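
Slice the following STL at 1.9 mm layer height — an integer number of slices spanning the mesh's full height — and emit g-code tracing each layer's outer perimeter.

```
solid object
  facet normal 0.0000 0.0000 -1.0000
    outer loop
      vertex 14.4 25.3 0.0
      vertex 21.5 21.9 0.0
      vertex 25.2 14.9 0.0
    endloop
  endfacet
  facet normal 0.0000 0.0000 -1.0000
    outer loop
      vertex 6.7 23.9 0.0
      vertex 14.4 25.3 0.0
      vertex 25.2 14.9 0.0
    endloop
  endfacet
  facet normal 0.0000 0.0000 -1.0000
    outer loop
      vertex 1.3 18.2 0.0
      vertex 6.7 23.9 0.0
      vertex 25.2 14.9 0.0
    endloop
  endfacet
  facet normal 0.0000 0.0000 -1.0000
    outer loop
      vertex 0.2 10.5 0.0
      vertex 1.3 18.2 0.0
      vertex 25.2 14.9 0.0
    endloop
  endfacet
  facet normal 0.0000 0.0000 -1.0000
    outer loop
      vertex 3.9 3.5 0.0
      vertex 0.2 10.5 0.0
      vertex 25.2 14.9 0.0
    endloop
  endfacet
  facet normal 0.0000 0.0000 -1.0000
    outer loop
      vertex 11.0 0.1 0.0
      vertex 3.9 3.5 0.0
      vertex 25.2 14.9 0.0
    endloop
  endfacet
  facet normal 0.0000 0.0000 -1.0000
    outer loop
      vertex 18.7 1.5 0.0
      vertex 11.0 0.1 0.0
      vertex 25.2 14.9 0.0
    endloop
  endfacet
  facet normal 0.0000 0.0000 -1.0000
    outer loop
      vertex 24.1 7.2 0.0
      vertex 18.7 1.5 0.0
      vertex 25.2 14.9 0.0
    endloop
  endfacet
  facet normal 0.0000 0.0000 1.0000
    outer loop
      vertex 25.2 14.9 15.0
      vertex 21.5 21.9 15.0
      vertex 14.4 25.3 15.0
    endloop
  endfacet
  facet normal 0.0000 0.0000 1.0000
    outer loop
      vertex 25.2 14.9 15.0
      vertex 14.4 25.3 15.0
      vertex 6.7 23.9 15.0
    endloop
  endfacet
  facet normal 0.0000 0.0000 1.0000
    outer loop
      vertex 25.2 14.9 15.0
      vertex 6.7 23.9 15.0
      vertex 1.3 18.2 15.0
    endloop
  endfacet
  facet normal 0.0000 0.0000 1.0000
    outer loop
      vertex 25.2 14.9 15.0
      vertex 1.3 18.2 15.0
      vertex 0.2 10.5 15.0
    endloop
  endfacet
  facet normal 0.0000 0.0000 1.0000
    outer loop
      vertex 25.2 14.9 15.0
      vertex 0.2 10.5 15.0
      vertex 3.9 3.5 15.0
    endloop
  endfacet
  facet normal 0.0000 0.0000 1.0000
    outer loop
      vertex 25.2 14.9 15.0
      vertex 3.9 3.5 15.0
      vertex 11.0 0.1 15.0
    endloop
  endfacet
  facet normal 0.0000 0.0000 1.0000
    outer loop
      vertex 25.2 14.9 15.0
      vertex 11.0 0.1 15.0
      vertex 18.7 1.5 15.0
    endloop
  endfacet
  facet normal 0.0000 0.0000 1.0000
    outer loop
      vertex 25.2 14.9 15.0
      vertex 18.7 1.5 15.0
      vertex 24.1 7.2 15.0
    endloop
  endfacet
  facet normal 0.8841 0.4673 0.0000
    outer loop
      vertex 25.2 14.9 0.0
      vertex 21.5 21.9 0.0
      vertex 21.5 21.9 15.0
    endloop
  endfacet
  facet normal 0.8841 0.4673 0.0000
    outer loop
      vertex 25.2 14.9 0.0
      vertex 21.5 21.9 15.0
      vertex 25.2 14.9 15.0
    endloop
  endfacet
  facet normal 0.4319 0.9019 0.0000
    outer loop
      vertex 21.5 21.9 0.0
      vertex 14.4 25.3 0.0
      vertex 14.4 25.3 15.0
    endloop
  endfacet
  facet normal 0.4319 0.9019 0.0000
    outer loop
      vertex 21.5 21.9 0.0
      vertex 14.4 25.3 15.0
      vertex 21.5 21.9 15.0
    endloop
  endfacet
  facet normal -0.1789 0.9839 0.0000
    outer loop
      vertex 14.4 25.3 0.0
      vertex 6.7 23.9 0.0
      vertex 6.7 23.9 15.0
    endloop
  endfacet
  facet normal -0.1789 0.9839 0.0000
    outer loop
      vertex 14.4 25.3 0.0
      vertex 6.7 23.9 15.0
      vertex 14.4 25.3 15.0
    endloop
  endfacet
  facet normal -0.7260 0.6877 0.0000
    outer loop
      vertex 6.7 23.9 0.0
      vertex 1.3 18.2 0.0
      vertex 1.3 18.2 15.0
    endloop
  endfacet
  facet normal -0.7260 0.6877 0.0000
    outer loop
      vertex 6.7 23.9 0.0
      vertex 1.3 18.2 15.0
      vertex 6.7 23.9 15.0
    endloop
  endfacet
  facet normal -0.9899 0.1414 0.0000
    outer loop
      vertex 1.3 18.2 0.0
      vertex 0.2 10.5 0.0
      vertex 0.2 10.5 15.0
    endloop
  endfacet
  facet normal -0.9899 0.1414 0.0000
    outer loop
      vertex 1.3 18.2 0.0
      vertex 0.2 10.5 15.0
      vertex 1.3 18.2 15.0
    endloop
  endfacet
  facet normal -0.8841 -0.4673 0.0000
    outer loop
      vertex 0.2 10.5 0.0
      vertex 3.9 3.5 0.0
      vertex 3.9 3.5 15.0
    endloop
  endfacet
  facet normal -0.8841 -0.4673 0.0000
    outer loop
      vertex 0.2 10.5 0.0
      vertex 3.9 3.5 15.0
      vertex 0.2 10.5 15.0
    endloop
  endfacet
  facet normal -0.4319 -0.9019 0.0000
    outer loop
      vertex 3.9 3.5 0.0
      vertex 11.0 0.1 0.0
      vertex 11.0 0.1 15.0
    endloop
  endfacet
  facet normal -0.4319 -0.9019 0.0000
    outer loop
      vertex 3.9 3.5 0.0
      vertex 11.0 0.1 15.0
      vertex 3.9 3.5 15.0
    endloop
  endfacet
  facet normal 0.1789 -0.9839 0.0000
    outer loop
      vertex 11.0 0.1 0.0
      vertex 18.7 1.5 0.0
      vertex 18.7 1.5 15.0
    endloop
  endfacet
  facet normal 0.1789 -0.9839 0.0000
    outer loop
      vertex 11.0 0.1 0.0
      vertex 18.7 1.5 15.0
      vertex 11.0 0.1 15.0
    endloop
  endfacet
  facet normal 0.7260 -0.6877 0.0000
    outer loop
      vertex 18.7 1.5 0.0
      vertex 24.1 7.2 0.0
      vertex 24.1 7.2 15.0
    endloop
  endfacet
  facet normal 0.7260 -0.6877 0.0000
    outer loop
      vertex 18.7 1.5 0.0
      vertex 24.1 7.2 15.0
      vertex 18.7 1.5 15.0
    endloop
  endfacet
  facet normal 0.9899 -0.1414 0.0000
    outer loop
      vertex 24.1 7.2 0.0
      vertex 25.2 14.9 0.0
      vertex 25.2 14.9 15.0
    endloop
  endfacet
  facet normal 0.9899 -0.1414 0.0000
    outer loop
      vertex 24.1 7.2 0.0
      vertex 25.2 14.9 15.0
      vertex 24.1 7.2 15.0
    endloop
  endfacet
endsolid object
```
; perimeter-only toolpath
G21 ; units = mm
G90 ; absolute positioning
G28 ; home
; layer 1
G0 Z1.9
G0 X25.2 Y14.9
G1 X21.5 Y21.9
G1 X14.4 Y25.3
G1 X6.7 Y23.9
G1 X1.3 Y18.2
G1 X0.2 Y10.5
G1 X3.9 Y3.5
G1 X11.0 Y0.1
G1 X18.7 Y1.5
G1 X24.1 Y7.2
G1 X25.2 Y14.9
; layer 2
G0 Z3.8
G0 X25.2 Y14.9
G1 X21.5 Y21.9
G1 X14.4 Y25.3
G1 X6.7 Y23.9
G1 X1.3 Y18.2
G1 X0.2 Y10.5
G1 X3.9 Y3.5
G1 X11.0 Y0.1
G1 X18.7 Y1.5
G1 X24.1 Y7.2
G1 X25.2 Y14.9
; layer 3
G0 Z5.6
G0 X25.2 Y14.9
G1 X21.5 Y21.9
G1 X14.4 Y25.3
G1 X6.7 Y23.9
G1 X1.3 Y18.2
G1 X0.2 Y10.5
G1 X3.9 Y3.5
G1 X11.0 Y0.1
G1 X18.7 Y1.5
G1 X24.1 Y7.2
G1 X25.2 Y14.9
; layer 4
G0 Z7.5
G0 X25.2 Y14.9
G1 X21.5 Y21.9
G1 X14.4 Y25.3
G1 X6.7 Y23.9
G1 X1.3 Y18.2
G1 X0.2 Y10.5
G1 X3.9 Y3.5
G1 X11.0 Y0.1
G1 X18.7 Y1.5
G1 X24.1 Y7.2
G1 X25.2 Y14.9
; layer 5
G0 Z9.4
G0 X25.2 Y14.9
G1 X21.5 Y21.9
G1 X14.4 Y25.3
G1 X6.7 Y23.9
G1 X1.3 Y18.2
G1 X0.2 Y10.5
G1 X3.9 Y3.5
G1 X11.0 Y0.1
G1 X18.7 Y1.5
G1 X24.1 Y7.2
G1 X25.2 Y14.9
; layer 6
G0 Z11.2
G0 X25.2 Y14.9
G1 X21.5 Y21.9
G1 X14.4 Y25.3
G1 X6.7 Y23.9
G1 X1.3 Y18.2
G1 X0.2 Y10.5
G1 X3.9 Y3.5
G1 X11.0 Y0.1
G1 X18.7 Y1.5
G1 X24.1 Y7.2
G1 X25.2 Y14.9
; layer 7
G0 Z13.1
G0 X25.2 Y14.9
G1 X21.5 Y21.9
G1 X14.4 Y25.3
G1 X6.7 Y23.9
G1 X1.3 Y18.2
G1 X0.2 Y10.5
G1 X3.9 Y3.5
G1 X11.0 Y0.1
G1 X18.7 Y1.5
G1 X24.1 Y7.2
G1 X25.2 Y14.9
; layer 8
G0 Z15.0
G0 X25.2 Y14.9
G1 X21.5 Y21.9
G1 X14.4 Y25.3
G1 X6.7 Y23.9
G1 X1.3 Y18.2
G1 X0.2 Y10.5
G1 X3.9 Y3.5
G1 X11.0 Y0.1
G1 X18.7 Y1.5
G1 X24.1 Y7.2
G1 X25.2 Y14.9
M2 ; end

The solid is a regular 10-sided prism (a cylinder approximated with 10 flat sides), circumscribed radius ≈ 12.7 mm, height ≈ 15 mm. Slicing at Δz = 1.9 mm — 8 equal slices spanning the solid's height, so layer i sits at z = i·h/8 — gives 8 non-empty perimeters. Each is a 10-segment closed polygon; G0 lifts to the layer z and rapids to the start vertex, then G1 traces the edges.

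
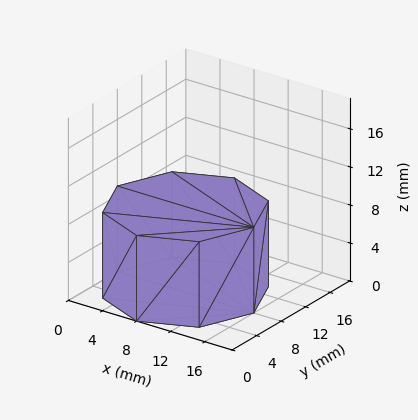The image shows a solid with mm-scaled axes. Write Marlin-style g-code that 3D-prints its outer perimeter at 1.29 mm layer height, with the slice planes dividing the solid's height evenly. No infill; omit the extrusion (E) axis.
Reading the render: the shape is a regular 8-sided prism (a cylinder approximated with 8 flat sides), circumscribed radius ≈ 8 mm, height ≈ 9 mm (dimensions read to the nearest mm from the axis ticks). For the g-code, the solid's height is divided into equal slices at the stated Δz and each level perimeter traced with G1 moves after a G0 lift.

; perimeter-only toolpath
G21 ; units = mm
G90 ; absolute positioning
G28 ; home
; layer 1
G0 Z1.29
G0 X16.00 Y8.00
G1 X13.66 Y13.66
G1 X8.00 Y16.00
G1 X2.34 Y13.66
G1 X0.00 Y8.00
G1 X2.34 Y2.34
G1 X8.00 Y0.00
G1 X13.66 Y2.34
G1 X16.00 Y8.00
; layer 2
G0 Z2.57
G0 X16.00 Y8.00
G1 X13.66 Y13.66
G1 X8.00 Y16.00
G1 X2.34 Y13.66
G1 X0.00 Y8.00
G1 X2.34 Y2.34
G1 X8.00 Y0.00
G1 X13.66 Y2.34
G1 X16.00 Y8.00
; layer 3
G0 Z3.86
G0 X16.00 Y8.00
G1 X13.66 Y13.66
G1 X8.00 Y16.00
G1 X2.34 Y13.66
G1 X0.00 Y8.00
G1 X2.34 Y2.34
G1 X8.00 Y0.00
G1 X13.66 Y2.34
G1 X16.00 Y8.00
; layer 4
G0 Z5.14
G0 X16.00 Y8.00
G1 X13.66 Y13.66
G1 X8.00 Y16.00
G1 X2.34 Y13.66
G1 X0.00 Y8.00
G1 X2.34 Y2.34
G1 X8.00 Y0.00
G1 X13.66 Y2.34
G1 X16.00 Y8.00
; layer 5
G0 Z6.43
G0 X16.00 Y8.00
G1 X13.66 Y13.66
G1 X8.00 Y16.00
G1 X2.34 Y13.66
G1 X0.00 Y8.00
G1 X2.34 Y2.34
G1 X8.00 Y0.00
G1 X13.66 Y2.34
G1 X16.00 Y8.00
; layer 6
G0 Z7.71
G0 X16.00 Y8.00
G1 X13.66 Y13.66
G1 X8.00 Y16.00
G1 X2.34 Y13.66
G1 X0.00 Y8.00
G1 X2.34 Y2.34
G1 X8.00 Y0.00
G1 X13.66 Y2.34
G1 X16.00 Y8.00
; layer 7
G0 Z9.00
G0 X16.00 Y8.00
G1 X13.66 Y13.66
G1 X8.00 Y16.00
G1 X2.34 Y13.66
G1 X0.00 Y8.00
G1 X2.34 Y2.34
G1 X8.00 Y0.00
G1 X13.66 Y2.34
G1 X16.00 Y8.00
M2 ; end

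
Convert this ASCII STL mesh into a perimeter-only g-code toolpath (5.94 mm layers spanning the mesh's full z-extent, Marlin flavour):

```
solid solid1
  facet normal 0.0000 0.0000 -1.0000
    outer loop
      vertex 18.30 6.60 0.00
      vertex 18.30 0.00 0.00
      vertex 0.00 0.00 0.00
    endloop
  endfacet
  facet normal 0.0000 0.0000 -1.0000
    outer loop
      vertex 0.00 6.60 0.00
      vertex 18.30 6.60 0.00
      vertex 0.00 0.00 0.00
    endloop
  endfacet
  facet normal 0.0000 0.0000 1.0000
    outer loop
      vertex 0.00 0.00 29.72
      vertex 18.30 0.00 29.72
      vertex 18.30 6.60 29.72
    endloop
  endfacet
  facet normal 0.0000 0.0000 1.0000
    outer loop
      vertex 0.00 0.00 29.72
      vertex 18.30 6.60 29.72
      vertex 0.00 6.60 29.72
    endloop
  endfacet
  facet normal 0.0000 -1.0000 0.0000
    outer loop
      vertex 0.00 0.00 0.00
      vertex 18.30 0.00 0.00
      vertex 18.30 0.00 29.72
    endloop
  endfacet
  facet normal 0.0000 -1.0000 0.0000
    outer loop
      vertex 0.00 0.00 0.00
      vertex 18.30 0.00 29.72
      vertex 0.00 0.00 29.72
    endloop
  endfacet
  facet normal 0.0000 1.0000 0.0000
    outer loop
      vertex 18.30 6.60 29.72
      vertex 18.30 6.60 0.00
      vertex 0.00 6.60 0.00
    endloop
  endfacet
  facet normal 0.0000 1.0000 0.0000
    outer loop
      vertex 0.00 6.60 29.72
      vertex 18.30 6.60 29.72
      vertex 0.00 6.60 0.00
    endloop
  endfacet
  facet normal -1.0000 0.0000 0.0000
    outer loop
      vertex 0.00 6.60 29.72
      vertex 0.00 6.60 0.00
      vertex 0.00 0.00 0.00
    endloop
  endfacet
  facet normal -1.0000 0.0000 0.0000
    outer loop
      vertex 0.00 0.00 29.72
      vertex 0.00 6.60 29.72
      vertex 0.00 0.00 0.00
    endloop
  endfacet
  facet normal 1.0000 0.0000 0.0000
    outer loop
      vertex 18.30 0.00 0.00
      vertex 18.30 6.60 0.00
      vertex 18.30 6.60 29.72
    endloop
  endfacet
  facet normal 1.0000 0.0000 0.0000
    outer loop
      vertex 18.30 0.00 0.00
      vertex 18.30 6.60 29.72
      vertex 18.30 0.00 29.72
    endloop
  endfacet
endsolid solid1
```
; perimeter-only toolpath
G21 ; units = mm
G90 ; absolute positioning
G28 ; home
; layer 1
G0 Z5.94
G0 X0.00 Y0.00
G1 X18.30 Y0.00
G1 X18.30 Y6.60
G1 X0.00 Y6.60
G1 X0.00 Y0.00
; layer 2
G0 Z11.89
G0 X0.00 Y0.00
G1 X18.30 Y0.00
G1 X18.30 Y6.60
G1 X0.00 Y6.60
G1 X0.00 Y0.00
; layer 3
G0 Z17.83
G0 X0.00 Y0.00
G1 X18.30 Y0.00
G1 X18.30 Y6.60
G1 X0.00 Y6.60
G1 X0.00 Y0.00
; layer 4
G0 Z23.78
G0 X0.00 Y0.00
G1 X18.30 Y0.00
G1 X18.30 Y6.60
G1 X0.00 Y6.60
G1 X0.00 Y0.00
; layer 5
G0 Z29.72
G0 X0.00 Y0.00
G1 X18.30 Y0.00
G1 X18.30 Y6.60
G1 X0.00 Y6.60
G1 X0.00 Y0.00
M2 ; end

The solid is a rectangular box, roughly 18.3 × 6.6 mm footprint and 29.7 mm tall. Slicing at Δz = 5.94 mm — 5 equal slices spanning the solid's height, so layer i sits at z = i·h/5 — gives 5 non-empty perimeters. Each is a 4-segment closed polygon; G0 lifts to the layer z and rapids to the start vertex, then G1 traces the edges.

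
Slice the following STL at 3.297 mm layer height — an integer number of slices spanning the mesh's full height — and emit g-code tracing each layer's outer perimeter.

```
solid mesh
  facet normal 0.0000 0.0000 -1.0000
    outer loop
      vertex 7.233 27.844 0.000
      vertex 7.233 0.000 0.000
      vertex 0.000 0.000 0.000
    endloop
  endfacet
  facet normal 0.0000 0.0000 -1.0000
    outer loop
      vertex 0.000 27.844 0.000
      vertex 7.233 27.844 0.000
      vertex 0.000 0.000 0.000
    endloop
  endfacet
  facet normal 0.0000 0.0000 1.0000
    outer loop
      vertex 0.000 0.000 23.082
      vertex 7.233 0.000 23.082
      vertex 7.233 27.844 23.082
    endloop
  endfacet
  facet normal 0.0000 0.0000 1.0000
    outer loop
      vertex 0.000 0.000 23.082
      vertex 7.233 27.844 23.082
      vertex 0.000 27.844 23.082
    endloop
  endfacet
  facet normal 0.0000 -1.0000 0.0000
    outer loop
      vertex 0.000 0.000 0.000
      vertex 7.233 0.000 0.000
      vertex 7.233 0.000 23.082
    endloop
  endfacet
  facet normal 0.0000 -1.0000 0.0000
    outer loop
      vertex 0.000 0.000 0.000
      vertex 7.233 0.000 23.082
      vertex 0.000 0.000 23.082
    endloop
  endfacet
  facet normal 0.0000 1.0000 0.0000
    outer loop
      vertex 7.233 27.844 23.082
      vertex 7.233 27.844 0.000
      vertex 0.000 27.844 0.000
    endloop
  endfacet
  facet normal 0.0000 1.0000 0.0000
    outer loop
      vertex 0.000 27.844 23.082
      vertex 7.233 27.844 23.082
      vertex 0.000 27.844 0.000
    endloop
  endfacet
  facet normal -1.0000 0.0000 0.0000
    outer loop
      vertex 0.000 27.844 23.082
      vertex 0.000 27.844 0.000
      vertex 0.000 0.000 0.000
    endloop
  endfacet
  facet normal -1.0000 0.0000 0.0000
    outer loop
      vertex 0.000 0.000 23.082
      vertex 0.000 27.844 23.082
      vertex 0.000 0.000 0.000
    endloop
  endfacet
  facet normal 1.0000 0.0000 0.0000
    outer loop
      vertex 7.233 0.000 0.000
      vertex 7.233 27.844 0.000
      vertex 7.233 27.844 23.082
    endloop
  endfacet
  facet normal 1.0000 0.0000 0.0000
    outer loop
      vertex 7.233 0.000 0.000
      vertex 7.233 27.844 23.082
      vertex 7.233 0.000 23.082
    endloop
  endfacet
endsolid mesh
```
; perimeter-only toolpath
G21 ; units = mm
G90 ; absolute positioning
G28 ; home
; layer 1
G0 Z3.297
G0 X0.000 Y0.000
G1 X7.233 Y0.000
G1 X7.233 Y27.844
G1 X0.000 Y27.844
G1 X0.000 Y0.000
; layer 2
G0 Z6.595
G0 X0.000 Y0.000
G1 X7.233 Y0.000
G1 X7.233 Y27.844
G1 X0.000 Y27.844
G1 X0.000 Y0.000
; layer 3
G0 Z9.892
G0 X0.000 Y0.000
G1 X7.233 Y0.000
G1 X7.233 Y27.844
G1 X0.000 Y27.844
G1 X0.000 Y0.000
; layer 4
G0 Z13.190
G0 X0.000 Y0.000
G1 X7.233 Y0.000
G1 X7.233 Y27.844
G1 X0.000 Y27.844
G1 X0.000 Y0.000
; layer 5
G0 Z16.487
G0 X0.000 Y0.000
G1 X7.233 Y0.000
G1 X7.233 Y27.844
G1 X0.000 Y27.844
G1 X0.000 Y0.000
; layer 6
G0 Z19.785
G0 X0.000 Y0.000
G1 X7.233 Y0.000
G1 X7.233 Y27.844
G1 X0.000 Y27.844
G1 X0.000 Y0.000
; layer 7
G0 Z23.082
G0 X0.000 Y0.000
G1 X7.233 Y0.000
G1 X7.233 Y27.844
G1 X0.000 Y27.844
G1 X0.000 Y0.000
M2 ; end

The solid is a rectangular box, roughly 7.23 × 27.8 mm footprint and 23.1 mm tall. Slicing at Δz = 3.297 mm — 7 equal slices spanning the solid's height, so layer i sits at z = i·h/7 — gives 7 non-empty perimeters. Each is a 4-segment closed polygon; G0 lifts to the layer z and rapids to the start vertex, then G1 traces the edges.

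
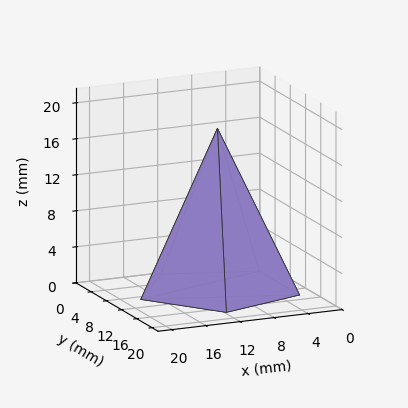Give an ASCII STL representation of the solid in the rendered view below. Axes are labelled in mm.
Reading the render: the shape is a regular 5-sided pyramid, base circumscribed radius ≈ 9 mm, apex at z ≈ 18 mm (dimensions read to the nearest mm from the axis ticks). For the STL, each face is triangulated and given an outward normal.

solid part
  facet normal 0.0000 0.0000 -1.0000
    outer loop
      vertex 1.719 14.290 0.000
      vertex 11.781 17.560 0.000
      vertex 18.000 9.000 0.000
    endloop
  endfacet
  facet normal 0.0000 0.0000 -1.0000
    outer loop
      vertex 1.719 3.710 0.000
      vertex 1.719 14.290 0.000
      vertex 18.000 9.000 0.000
    endloop
  endfacet
  facet normal 0.0000 0.0000 -1.0000
    outer loop
      vertex 11.781 0.440 0.000
      vertex 1.719 3.710 0.000
      vertex 18.000 9.000 0.000
    endloop
  endfacet
  facet normal 0.7500 0.5449 0.3750
    outer loop
      vertex 18.000 9.000 0.000
      vertex 11.781 17.560 0.000
      vertex 9.000 9.000 18.000
    endloop
  endfacet
  facet normal -0.2865 0.8816 0.3750
    outer loop
      vertex 11.781 17.560 0.000
      vertex 1.719 14.290 0.000
      vertex 9.000 9.000 18.000
    endloop
  endfacet
  facet normal -0.9270 0.0000 0.3750
    outer loop
      vertex 1.719 14.290 0.000
      vertex 1.719 3.710 0.000
      vertex 9.000 9.000 18.000
    endloop
  endfacet
  facet normal -0.2865 -0.8816 0.3750
    outer loop
      vertex 1.719 3.710 0.000
      vertex 11.781 0.440 0.000
      vertex 9.000 9.000 18.000
    endloop
  endfacet
  facet normal 0.7500 -0.5449 0.3750
    outer loop
      vertex 11.781 0.440 0.000
      vertex 18.000 9.000 0.000
      vertex 9.000 9.000 18.000
    endloop
  endfacet
endsolid part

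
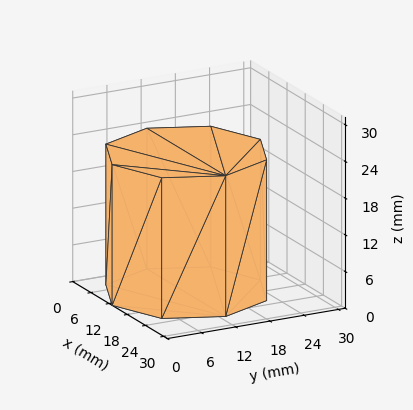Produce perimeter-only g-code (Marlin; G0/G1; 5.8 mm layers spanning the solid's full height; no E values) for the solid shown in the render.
Reading the render: the shape is a regular 8-sided prism (a cylinder approximated with 8 flat sides), circumscribed radius ≈ 13 mm, height ≈ 23 mm (dimensions read to the nearest mm from the axis ticks). For the g-code, the solid's height is divided into equal slices at the stated Δz and each level perimeter traced with G1 moves after a G0 lift.

; perimeter-only toolpath
G21 ; units = mm
G90 ; absolute positioning
G28 ; home
; layer 1
G0 Z5.8
G0 X26.0 Y13.0
G1 X22.2 Y22.2
G1 X13.0 Y26.0
G1 X3.8 Y22.2
G1 X0.0 Y13.0
G1 X3.8 Y3.8
G1 X13.0 Y0.0
G1 X22.2 Y3.8
G1 X26.0 Y13.0
; layer 2
G0 Z11.5
G0 X26.0 Y13.0
G1 X22.2 Y22.2
G1 X13.0 Y26.0
G1 X3.8 Y22.2
G1 X0.0 Y13.0
G1 X3.8 Y3.8
G1 X13.0 Y0.0
G1 X22.2 Y3.8
G1 X26.0 Y13.0
; layer 3
G0 Z17.2
G0 X26.0 Y13.0
G1 X22.2 Y22.2
G1 X13.0 Y26.0
G1 X3.8 Y22.2
G1 X0.0 Y13.0
G1 X3.8 Y3.8
G1 X13.0 Y0.0
G1 X22.2 Y3.8
G1 X26.0 Y13.0
; layer 4
G0 Z23.0
G0 X26.0 Y13.0
G1 X22.2 Y22.2
G1 X13.0 Y26.0
G1 X3.8 Y22.2
G1 X0.0 Y13.0
G1 X3.8 Y3.8
G1 X13.0 Y0.0
G1 X22.2 Y3.8
G1 X26.0 Y13.0
M2 ; end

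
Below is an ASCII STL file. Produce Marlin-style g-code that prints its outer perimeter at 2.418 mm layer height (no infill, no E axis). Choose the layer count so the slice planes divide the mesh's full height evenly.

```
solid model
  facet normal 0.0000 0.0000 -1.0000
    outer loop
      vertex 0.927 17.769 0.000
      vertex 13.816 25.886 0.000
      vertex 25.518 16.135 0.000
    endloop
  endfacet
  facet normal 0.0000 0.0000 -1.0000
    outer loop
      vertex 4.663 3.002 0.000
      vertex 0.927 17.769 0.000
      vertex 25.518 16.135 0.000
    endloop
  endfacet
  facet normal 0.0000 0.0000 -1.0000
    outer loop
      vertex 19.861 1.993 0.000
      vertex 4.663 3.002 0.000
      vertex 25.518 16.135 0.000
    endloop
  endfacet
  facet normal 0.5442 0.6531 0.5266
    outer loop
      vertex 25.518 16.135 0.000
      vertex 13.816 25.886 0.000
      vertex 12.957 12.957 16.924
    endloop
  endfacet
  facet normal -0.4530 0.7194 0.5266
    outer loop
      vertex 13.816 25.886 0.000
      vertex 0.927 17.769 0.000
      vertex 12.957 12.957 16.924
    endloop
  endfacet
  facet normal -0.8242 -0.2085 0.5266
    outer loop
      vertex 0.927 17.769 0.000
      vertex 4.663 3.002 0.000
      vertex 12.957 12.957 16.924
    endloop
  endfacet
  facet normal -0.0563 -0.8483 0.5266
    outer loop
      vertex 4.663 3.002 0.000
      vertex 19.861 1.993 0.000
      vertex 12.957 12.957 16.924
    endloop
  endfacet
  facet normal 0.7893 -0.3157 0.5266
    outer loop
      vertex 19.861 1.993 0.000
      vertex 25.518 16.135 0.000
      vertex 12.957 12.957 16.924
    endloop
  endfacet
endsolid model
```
; perimeter-only toolpath
G21 ; units = mm
G90 ; absolute positioning
G28 ; home
; layer 1
G0 Z2.418
G0 X23.724 Y15.681
G1 X13.693 Y24.039
G1 X2.646 Y17.082
G1 X5.848 Y4.424
G1 X18.875 Y3.559
G1 X23.724 Y15.681
; layer 2
G0 Z4.835
G0 X21.929 Y15.227
G1 X13.571 Y22.192
G1 X4.364 Y16.394
G1 X7.033 Y5.846
G1 X17.888 Y5.126
G1 X21.929 Y15.227
; layer 3
G0 Z7.253
G0 X20.135 Y14.773
G1 X13.448 Y20.345
G1 X6.083 Y15.707
G1 X8.218 Y7.268
G1 X16.902 Y6.692
G1 X20.135 Y14.773
; layer 4
G0 Z9.671
G0 X18.340 Y14.319
G1 X13.325 Y18.498
G1 X7.801 Y15.019
G1 X9.402 Y8.691
G1 X15.916 Y8.258
G1 X18.340 Y14.319
; layer 5
G0 Z12.089
G0 X16.546 Y13.865
G1 X13.202 Y16.651
G1 X9.520 Y14.332
G1 X10.587 Y10.113
G1 X14.930 Y9.824
G1 X16.546 Y13.865
; layer 6
G0 Z14.506
G0 X14.751 Y13.411
G1 X13.080 Y14.804
G1 X11.238 Y13.644
G1 X11.772 Y11.535
G1 X13.943 Y11.391
G1 X14.751 Y13.411
M2 ; end

The solid is a regular 5-sided pyramid, base circumscribed radius ≈ 13 mm, apex at z ≈ 16.9 mm. Slicing at Δz = 2.418 mm — 7 equal slices spanning the solid's height, so layer i sits at z = i·h/7 — gives 6 non-empty perimeters. Each is a 5-segment closed polygon; G0 lifts to the layer z and rapids to the start vertex, then G1 traces the edges. The cross-section shrinks linearly with z (the slice at the apex is degenerate and omitted).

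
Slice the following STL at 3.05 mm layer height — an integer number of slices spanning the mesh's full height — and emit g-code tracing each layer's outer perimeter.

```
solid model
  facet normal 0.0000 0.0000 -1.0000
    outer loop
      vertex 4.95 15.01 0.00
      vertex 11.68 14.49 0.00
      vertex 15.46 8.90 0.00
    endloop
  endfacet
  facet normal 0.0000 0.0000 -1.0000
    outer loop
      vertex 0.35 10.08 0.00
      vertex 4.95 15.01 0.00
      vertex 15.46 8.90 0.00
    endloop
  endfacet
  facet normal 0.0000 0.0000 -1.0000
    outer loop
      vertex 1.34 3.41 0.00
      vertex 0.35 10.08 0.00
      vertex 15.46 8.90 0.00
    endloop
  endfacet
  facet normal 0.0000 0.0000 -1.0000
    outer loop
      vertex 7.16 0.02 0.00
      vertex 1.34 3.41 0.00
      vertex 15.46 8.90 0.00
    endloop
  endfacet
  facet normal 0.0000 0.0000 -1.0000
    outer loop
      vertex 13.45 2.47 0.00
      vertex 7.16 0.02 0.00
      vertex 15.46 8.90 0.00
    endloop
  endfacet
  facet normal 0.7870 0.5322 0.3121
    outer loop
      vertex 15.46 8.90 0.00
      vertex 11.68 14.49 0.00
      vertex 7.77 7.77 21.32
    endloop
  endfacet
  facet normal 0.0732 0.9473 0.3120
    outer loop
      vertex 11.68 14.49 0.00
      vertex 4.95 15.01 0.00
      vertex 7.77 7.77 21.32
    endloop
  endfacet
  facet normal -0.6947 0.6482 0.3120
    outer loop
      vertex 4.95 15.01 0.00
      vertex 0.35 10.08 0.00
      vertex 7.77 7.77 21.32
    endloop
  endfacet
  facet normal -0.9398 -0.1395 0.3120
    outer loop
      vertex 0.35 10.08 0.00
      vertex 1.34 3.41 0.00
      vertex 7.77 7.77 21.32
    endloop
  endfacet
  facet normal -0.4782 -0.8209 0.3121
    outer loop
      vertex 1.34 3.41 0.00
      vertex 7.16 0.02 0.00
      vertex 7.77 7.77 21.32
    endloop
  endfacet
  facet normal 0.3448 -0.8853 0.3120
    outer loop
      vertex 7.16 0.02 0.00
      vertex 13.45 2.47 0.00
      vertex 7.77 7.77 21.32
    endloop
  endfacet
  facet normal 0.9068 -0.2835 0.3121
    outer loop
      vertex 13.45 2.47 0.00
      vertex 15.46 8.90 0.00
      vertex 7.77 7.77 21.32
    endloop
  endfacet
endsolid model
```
; perimeter-only toolpath
G21 ; units = mm
G90 ; absolute positioning
G28 ; home
; layer 1
G0 Z3.05
G0 X14.36 Y8.74
G1 X11.12 Y13.53
G1 X5.35 Y13.98
G1 X1.41 Y9.75
G1 X2.26 Y4.03
G1 X7.25 Y1.13
G1 X12.64 Y3.23
G1 X14.36 Y8.74
; layer 2
G0 Z6.09
G0 X13.26 Y8.58
G1 X10.56 Y12.57
G1 X5.76 Y12.94
G1 X2.47 Y9.42
G1 X3.18 Y4.66
G1 X7.33 Y2.23
G1 X11.83 Y3.98
G1 X13.26 Y8.58
; layer 3
G0 Z9.14
G0 X12.16 Y8.42
G1 X10.00 Y11.61
G1 X6.16 Y11.91
G1 X3.53 Y9.09
G1 X4.10 Y5.28
G1 X7.42 Y3.34
G1 X11.02 Y4.74
G1 X12.16 Y8.42
; layer 4
G0 Z12.18
G0 X11.07 Y8.25
G1 X9.45 Y10.65
G1 X6.56 Y10.87
G1 X4.59 Y8.76
G1 X5.01 Y5.90
G1 X7.51 Y4.45
G1 X10.20 Y5.50
G1 X11.07 Y8.25
; layer 5
G0 Z15.23
G0 X9.97 Y8.09
G1 X8.89 Y9.69
G1 X6.96 Y9.84
G1 X5.65 Y8.43
G1 X5.93 Y6.52
G1 X7.60 Y5.56
G1 X9.39 Y6.26
G1 X9.97 Y8.09
; layer 6
G0 Z18.27
G0 X8.87 Y7.93
G1 X8.33 Y8.73
G1 X7.37 Y8.80
G1 X6.71 Y8.10
G1 X6.85 Y7.15
G1 X7.68 Y6.66
G1 X8.58 Y7.01
G1 X8.87 Y7.93
M2 ; end

The solid is a regular 7-sided pyramid, base circumscribed radius ≈ 7.77 mm, apex at z ≈ 21.3 mm. Slicing at Δz = 3.05 mm — 7 equal slices spanning the solid's height, so layer i sits at z = i·h/7 — gives 6 non-empty perimeters. Each is a 7-segment closed polygon; G0 lifts to the layer z and rapids to the start vertex, then G1 traces the edges. The cross-section shrinks linearly with z (the slice at the apex is degenerate and omitted).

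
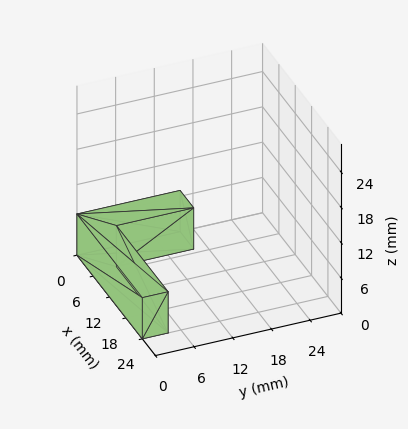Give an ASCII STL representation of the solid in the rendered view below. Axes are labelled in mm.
Reading the render: the shape is an L-shaped prism: outer 24 × 16 mm, arm thicknesses ≈ 4 mm (horizontal) and 5 mm (vertical), extruded 7 mm in z (dimensions read to the nearest mm from the axis ticks). For the STL, each face is triangulated and given an outward normal.

solid part
  facet normal 0.0000 0.0000 -1.0000
    outer loop
      vertex 24.00 4.00 0.00
      vertex 24.00 0.00 0.00
      vertex 0.00 0.00 0.00
    endloop
  endfacet
  facet normal 0.0000 0.0000 -1.0000
    outer loop
      vertex 5.00 4.00 0.00
      vertex 24.00 4.00 0.00
      vertex 0.00 0.00 0.00
    endloop
  endfacet
  facet normal 0.0000 0.0000 -1.0000
    outer loop
      vertex 5.00 16.00 0.00
      vertex 5.00 4.00 0.00
      vertex 0.00 0.00 0.00
    endloop
  endfacet
  facet normal 0.0000 0.0000 -1.0000
    outer loop
      vertex 0.00 16.00 0.00
      vertex 5.00 16.00 0.00
      vertex 0.00 0.00 0.00
    endloop
  endfacet
  facet normal 0.0000 0.0000 1.0000
    outer loop
      vertex 0.00 0.00 7.00
      vertex 24.00 0.00 7.00
      vertex 24.00 4.00 7.00
    endloop
  endfacet
  facet normal 0.0000 0.0000 1.0000
    outer loop
      vertex 0.00 0.00 7.00
      vertex 24.00 4.00 7.00
      vertex 5.00 4.00 7.00
    endloop
  endfacet
  facet normal 0.0000 0.0000 1.0000
    outer loop
      vertex 0.00 0.00 7.00
      vertex 5.00 4.00 7.00
      vertex 5.00 16.00 7.00
    endloop
  endfacet
  facet normal 0.0000 0.0000 1.0000
    outer loop
      vertex 0.00 0.00 7.00
      vertex 5.00 16.00 7.00
      vertex 0.00 16.00 7.00
    endloop
  endfacet
  facet normal 0.0000 -1.0000 0.0000
    outer loop
      vertex 0.00 0.00 0.00
      vertex 24.00 0.00 0.00
      vertex 24.00 0.00 7.00
    endloop
  endfacet
  facet normal 0.0000 -1.0000 0.0000
    outer loop
      vertex 0.00 0.00 0.00
      vertex 24.00 0.00 7.00
      vertex 0.00 0.00 7.00
    endloop
  endfacet
  facet normal 1.0000 0.0000 0.0000
    outer loop
      vertex 24.00 0.00 0.00
      vertex 24.00 4.00 0.00
      vertex 24.00 4.00 7.00
    endloop
  endfacet
  facet normal 1.0000 0.0000 0.0000
    outer loop
      vertex 24.00 0.00 0.00
      vertex 24.00 4.00 7.00
      vertex 24.00 0.00 7.00
    endloop
  endfacet
  facet normal 0.0000 1.0000 0.0000
    outer loop
      vertex 24.00 4.00 0.00
      vertex 5.00 4.00 0.00
      vertex 5.00 4.00 7.00
    endloop
  endfacet
  facet normal 0.0000 1.0000 0.0000
    outer loop
      vertex 24.00 4.00 0.00
      vertex 5.00 4.00 7.00
      vertex 24.00 4.00 7.00
    endloop
  endfacet
  facet normal 1.0000 0.0000 0.0000
    outer loop
      vertex 5.00 4.00 0.00
      vertex 5.00 16.00 0.00
      vertex 5.00 16.00 7.00
    endloop
  endfacet
  facet normal 1.0000 0.0000 0.0000
    outer loop
      vertex 5.00 4.00 0.00
      vertex 5.00 16.00 7.00
      vertex 5.00 4.00 7.00
    endloop
  endfacet
  facet normal 0.0000 1.0000 0.0000
    outer loop
      vertex 5.00 16.00 0.00
      vertex 0.00 16.00 0.00
      vertex 0.00 16.00 7.00
    endloop
  endfacet
  facet normal 0.0000 1.0000 0.0000
    outer loop
      vertex 5.00 16.00 0.00
      vertex 0.00 16.00 7.00
      vertex 5.00 16.00 7.00
    endloop
  endfacet
  facet normal -1.0000 0.0000 0.0000
    outer loop
      vertex 0.00 16.00 0.00
      vertex 0.00 0.00 0.00
      vertex 0.00 0.00 7.00
    endloop
  endfacet
  facet normal -1.0000 0.0000 0.0000
    outer loop
      vertex 0.00 16.00 0.00
      vertex 0.00 0.00 7.00
      vertex 0.00 16.00 7.00
    endloop
  endfacet
endsolid part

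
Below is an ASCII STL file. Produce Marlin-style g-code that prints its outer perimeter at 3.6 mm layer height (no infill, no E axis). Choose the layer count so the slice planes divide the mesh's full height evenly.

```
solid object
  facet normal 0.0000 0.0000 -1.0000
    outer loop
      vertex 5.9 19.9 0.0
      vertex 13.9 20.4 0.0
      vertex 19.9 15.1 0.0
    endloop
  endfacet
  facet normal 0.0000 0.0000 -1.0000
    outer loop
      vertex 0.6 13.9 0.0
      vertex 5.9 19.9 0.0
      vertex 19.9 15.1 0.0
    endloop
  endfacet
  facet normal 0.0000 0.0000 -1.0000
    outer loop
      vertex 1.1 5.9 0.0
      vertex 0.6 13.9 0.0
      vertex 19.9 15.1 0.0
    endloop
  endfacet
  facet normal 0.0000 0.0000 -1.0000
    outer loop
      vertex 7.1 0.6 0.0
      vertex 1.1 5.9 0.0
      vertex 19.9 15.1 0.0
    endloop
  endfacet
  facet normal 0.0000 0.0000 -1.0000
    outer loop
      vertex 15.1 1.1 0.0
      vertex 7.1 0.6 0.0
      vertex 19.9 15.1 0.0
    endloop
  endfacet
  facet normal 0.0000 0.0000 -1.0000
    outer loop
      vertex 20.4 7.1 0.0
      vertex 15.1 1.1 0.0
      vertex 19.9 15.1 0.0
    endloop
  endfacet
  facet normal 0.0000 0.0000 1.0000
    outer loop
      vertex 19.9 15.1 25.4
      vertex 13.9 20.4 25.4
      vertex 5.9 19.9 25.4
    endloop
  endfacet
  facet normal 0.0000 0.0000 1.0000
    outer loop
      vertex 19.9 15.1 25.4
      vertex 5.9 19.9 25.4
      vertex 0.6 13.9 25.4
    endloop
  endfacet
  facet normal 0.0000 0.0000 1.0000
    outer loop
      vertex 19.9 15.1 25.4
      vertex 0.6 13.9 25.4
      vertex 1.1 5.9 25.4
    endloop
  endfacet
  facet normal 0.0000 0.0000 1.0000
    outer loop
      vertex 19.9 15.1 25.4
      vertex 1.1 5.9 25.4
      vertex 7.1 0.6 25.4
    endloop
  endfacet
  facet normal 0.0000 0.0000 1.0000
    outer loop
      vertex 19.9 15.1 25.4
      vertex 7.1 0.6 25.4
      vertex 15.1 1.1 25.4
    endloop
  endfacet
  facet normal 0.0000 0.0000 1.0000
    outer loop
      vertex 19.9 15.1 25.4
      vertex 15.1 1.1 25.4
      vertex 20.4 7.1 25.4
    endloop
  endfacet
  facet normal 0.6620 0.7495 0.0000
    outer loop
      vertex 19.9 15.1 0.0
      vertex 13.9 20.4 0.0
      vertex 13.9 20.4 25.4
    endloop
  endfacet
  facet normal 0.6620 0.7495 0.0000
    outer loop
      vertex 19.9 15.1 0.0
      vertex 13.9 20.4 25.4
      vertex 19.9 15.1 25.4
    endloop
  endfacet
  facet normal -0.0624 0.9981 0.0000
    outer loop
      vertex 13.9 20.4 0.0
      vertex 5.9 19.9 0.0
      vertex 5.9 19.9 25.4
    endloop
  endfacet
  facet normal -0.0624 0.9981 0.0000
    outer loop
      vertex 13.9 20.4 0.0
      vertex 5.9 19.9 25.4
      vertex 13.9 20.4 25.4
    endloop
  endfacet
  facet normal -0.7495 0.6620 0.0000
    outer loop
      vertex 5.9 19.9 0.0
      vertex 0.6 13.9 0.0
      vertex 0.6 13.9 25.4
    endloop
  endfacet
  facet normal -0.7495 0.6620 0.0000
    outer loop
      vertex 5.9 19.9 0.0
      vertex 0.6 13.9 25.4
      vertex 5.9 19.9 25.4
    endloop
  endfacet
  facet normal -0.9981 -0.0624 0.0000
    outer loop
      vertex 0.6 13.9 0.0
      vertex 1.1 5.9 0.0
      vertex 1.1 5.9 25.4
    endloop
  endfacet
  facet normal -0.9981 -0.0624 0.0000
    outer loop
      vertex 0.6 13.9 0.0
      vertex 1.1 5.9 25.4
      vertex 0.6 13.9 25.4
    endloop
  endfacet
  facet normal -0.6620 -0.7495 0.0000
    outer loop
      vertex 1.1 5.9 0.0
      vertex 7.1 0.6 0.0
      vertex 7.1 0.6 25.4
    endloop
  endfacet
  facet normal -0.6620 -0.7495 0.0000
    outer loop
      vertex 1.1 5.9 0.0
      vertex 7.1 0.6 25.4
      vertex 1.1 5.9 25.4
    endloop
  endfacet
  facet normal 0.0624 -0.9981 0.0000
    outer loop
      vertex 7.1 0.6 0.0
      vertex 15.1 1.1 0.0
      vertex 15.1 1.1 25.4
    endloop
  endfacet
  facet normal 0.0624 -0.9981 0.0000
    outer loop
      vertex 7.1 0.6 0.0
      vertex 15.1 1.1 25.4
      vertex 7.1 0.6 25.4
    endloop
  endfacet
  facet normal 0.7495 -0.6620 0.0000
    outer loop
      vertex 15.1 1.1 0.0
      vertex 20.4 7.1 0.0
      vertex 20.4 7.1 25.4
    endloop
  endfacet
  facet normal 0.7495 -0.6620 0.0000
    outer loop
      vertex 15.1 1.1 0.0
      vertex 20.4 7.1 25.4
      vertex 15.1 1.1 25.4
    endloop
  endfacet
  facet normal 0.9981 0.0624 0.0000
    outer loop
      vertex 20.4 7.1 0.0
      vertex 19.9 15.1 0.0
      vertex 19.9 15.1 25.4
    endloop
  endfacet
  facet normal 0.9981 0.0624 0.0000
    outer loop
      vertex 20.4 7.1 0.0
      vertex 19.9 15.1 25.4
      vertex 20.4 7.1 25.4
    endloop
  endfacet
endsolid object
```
; perimeter-only toolpath
G21 ; units = mm
G90 ; absolute positioning
G28 ; home
; layer 1
G0 Z3.6
G0 X19.9 Y15.1
G1 X13.9 Y20.4
G1 X5.9 Y19.9
G1 X0.6 Y13.9
G1 X1.1 Y5.9
G1 X7.1 Y0.6
G1 X15.1 Y1.1
G1 X20.4 Y7.1
G1 X19.9 Y15.1
; layer 2
G0 Z7.3
G0 X19.9 Y15.1
G1 X13.9 Y20.4
G1 X5.9 Y19.9
G1 X0.6 Y13.9
G1 X1.1 Y5.9
G1 X7.1 Y0.6
G1 X15.1 Y1.1
G1 X20.4 Y7.1
G1 X19.9 Y15.1
; layer 3
G0 Z10.9
G0 X19.9 Y15.1
G1 X13.9 Y20.4
G1 X5.9 Y19.9
G1 X0.6 Y13.9
G1 X1.1 Y5.9
G1 X7.1 Y0.6
G1 X15.1 Y1.1
G1 X20.4 Y7.1
G1 X19.9 Y15.1
; layer 4
G0 Z14.5
G0 X19.9 Y15.1
G1 X13.9 Y20.4
G1 X5.9 Y19.9
G1 X0.6 Y13.9
G1 X1.1 Y5.9
G1 X7.1 Y0.6
G1 X15.1 Y1.1
G1 X20.4 Y7.1
G1 X19.9 Y15.1
; layer 5
G0 Z18.1
G0 X19.9 Y15.1
G1 X13.9 Y20.4
G1 X5.9 Y19.9
G1 X0.6 Y13.9
G1 X1.1 Y5.9
G1 X7.1 Y0.6
G1 X15.1 Y1.1
G1 X20.4 Y7.1
G1 X19.9 Y15.1
; layer 6
G0 Z21.8
G0 X19.9 Y15.1
G1 X13.9 Y20.4
G1 X5.9 Y19.9
G1 X0.6 Y13.9
G1 X1.1 Y5.9
G1 X7.1 Y0.6
G1 X15.1 Y1.1
G1 X20.4 Y7.1
G1 X19.9 Y15.1
; layer 7
G0 Z25.4
G0 X19.9 Y15.1
G1 X13.9 Y20.4
G1 X5.9 Y19.9
G1 X0.6 Y13.9
G1 X1.1 Y5.9
G1 X7.1 Y0.6
G1 X15.1 Y1.1
G1 X20.4 Y7.1
G1 X19.9 Y15.1
M2 ; end

The solid is a regular 8-sided prism (a cylinder approximated with 8 flat sides), circumscribed radius ≈ 10.5 mm, height ≈ 25.4 mm. Slicing at Δz = 3.6 mm — 7 equal slices spanning the solid's height, so layer i sits at z = i·h/7 — gives 7 non-empty perimeters. Each is a 8-segment closed polygon; G0 lifts to the layer z and rapids to the start vertex, then G1 traces the edges.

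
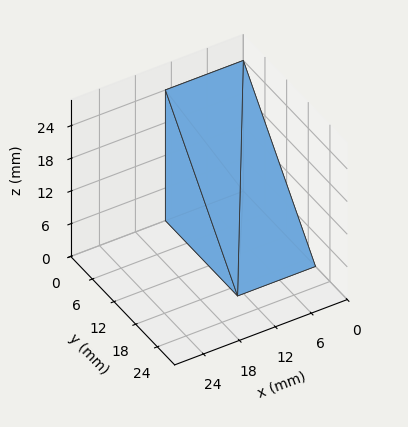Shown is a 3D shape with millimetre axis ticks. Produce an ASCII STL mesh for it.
Reading the render: the shape is a wedge (ramp): 13 × 20 mm base, rising to 24 mm along the y=0 edge and sloping linearly to z=0 at y=20 (dimensions read to the nearest mm from the axis ticks). For the STL, each face is triangulated and given an outward normal.

solid part
  facet normal 0.0000 0.0000 -1.0000
    outer loop
      vertex 13.0 20.0 0.0
      vertex 13.0 0.0 0.0
      vertex 0.0 0.0 0.0
    endloop
  endfacet
  facet normal 0.0000 0.0000 -1.0000
    outer loop
      vertex 0.0 20.0 0.0
      vertex 13.0 20.0 0.0
      vertex 0.0 0.0 0.0
    endloop
  endfacet
  facet normal 0.0000 -1.0000 0.0000
    outer loop
      vertex 0.0 0.0 0.0
      vertex 13.0 0.0 0.0
      vertex 13.0 0.0 24.0
    endloop
  endfacet
  facet normal 0.0000 -1.0000 0.0000
    outer loop
      vertex 0.0 0.0 0.0
      vertex 13.0 0.0 24.0
      vertex 0.0 0.0 24.0
    endloop
  endfacet
  facet normal 0.0000 0.7682 0.6402
    outer loop
      vertex 0.0 0.0 24.0
      vertex 13.0 0.0 24.0
      vertex 13.0 20.0 0.0
    endloop
  endfacet
  facet normal 0.0000 0.7682 0.6402
    outer loop
      vertex 0.0 0.0 24.0
      vertex 13.0 20.0 0.0
      vertex 0.0 20.0 0.0
    endloop
  endfacet
  facet normal -1.0000 0.0000 0.0000
    outer loop
      vertex 0.0 0.0 24.0
      vertex 0.0 20.0 0.0
      vertex 0.0 0.0 0.0
    endloop
  endfacet
  facet normal 1.0000 0.0000 0.0000
    outer loop
      vertex 13.0 0.0 0.0
      vertex 13.0 20.0 0.0
      vertex 13.0 0.0 24.0
    endloop
  endfacet
endsolid part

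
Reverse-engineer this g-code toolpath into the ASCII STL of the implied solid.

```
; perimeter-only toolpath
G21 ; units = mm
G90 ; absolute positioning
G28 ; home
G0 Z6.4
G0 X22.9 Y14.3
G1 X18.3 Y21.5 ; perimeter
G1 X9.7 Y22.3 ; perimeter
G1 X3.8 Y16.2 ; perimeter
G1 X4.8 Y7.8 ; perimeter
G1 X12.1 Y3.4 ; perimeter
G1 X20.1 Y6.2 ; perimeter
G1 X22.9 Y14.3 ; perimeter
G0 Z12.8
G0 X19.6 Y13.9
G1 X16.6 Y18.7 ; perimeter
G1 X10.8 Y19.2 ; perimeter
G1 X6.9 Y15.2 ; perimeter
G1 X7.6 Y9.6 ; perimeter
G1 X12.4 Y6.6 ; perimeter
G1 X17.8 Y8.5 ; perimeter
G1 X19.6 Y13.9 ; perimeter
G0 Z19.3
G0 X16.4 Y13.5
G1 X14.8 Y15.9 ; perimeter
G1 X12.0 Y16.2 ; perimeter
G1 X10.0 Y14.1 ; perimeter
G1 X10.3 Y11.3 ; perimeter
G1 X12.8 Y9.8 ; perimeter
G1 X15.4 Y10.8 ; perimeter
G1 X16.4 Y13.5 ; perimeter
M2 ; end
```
solid part
  facet normal 0.0000 0.0000 -1.0000
    outer loop
      vertex 8.6 25.4 0.0
      vertex 20.0 24.3 0.0
      vertex 26.1 14.7 0.0
    endloop
  endfacet
  facet normal 0.0000 0.0000 -1.0000
    outer loop
      vertex 0.7 17.3 0.0
      vertex 8.6 25.4 0.0
      vertex 26.1 14.7 0.0
    endloop
  endfacet
  facet normal 0.0000 0.0000 -1.0000
    outer loop
      vertex 2.1 6.0 0.0
      vertex 0.7 17.3 0.0
      vertex 26.1 14.7 0.0
    endloop
  endfacet
  facet normal 0.0000 0.0000 -1.0000
    outer loop
      vertex 11.8 0.1 0.0
      vertex 2.1 6.0 0.0
      vertex 26.1 14.7 0.0
    endloop
  endfacet
  facet normal 0.0000 0.0000 -1.0000
    outer loop
      vertex 22.5 3.9 0.0
      vertex 11.8 0.1 0.0
      vertex 26.1 14.7 0.0
    endloop
  endfacet
  facet normal 0.7667 0.4872 0.4182
    outer loop
      vertex 26.1 14.7 0.0
      vertex 20.0 24.3 0.0
      vertex 13.1 13.1 25.7
    endloop
  endfacet
  facet normal 0.0873 0.9044 0.4176
    outer loop
      vertex 20.0 24.3 0.0
      vertex 8.6 25.4 0.0
      vertex 13.1 13.1 25.7
    endloop
  endfacet
  facet normal -0.6505 0.6344 0.4175
    outer loop
      vertex 8.6 25.4 0.0
      vertex 0.7 17.3 0.0
      vertex 13.1 13.1 25.7
    endloop
  endfacet
  facet normal -0.9020 -0.1118 0.4170
    outer loop
      vertex 0.7 17.3 0.0
      vertex 2.1 6.0 0.0
      vertex 13.1 13.1 25.7
    endloop
  endfacet
  facet normal -0.4724 -0.7766 0.4167
    outer loop
      vertex 2.1 6.0 0.0
      vertex 11.8 0.1 0.0
      vertex 13.1 13.1 25.7
    endloop
  endfacet
  facet normal 0.3041 -0.8562 0.4177
    outer loop
      vertex 11.8 0.1 0.0
      vertex 22.5 3.9 0.0
      vertex 13.1 13.1 25.7
    endloop
  endfacet
  facet normal 0.8618 -0.2873 0.4180
    outer loop
      vertex 22.5 3.9 0.0
      vertex 26.1 14.7 0.0
      vertex 13.1 13.1 25.7
    endloop
  endfacet
endsolid part

The G0 Z moves step by Δz≈6.4 mm. The G1 loops shrink linearly with z, so the solid tapers from its base footprint up to z≈25.7. Closing with a flat bottom cap and the tapered top and triangulating gives 12 facets — a regular 7-sided pyramid, base circumscribed radius ≈ 13.1 mm, apex at z ≈ 25.7 mm.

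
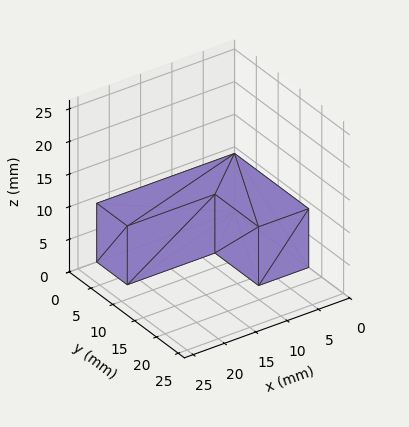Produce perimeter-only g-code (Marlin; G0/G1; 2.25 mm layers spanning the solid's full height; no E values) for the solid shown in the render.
Reading the render: the shape is an L-shaped prism: outer 22 × 17 mm, arm thicknesses ≈ 7 mm (horizontal) and 8 mm (vertical), extruded 9 mm in z (dimensions read to the nearest mm from the axis ticks). For the g-code, the solid's height is divided into equal slices at the stated Δz and each level perimeter traced with G1 moves after a G0 lift.

; perimeter-only toolpath
G21 ; units = mm
G90 ; absolute positioning
G28 ; home
; layer 1
G0 Z2.25
G0 X0.00 Y0.00
G1 X22.00 Y0.00
G1 X22.00 Y7.00
G1 X8.00 Y7.00
G1 X8.00 Y17.00
G1 X0.00 Y17.00
G1 X0.00 Y0.00
; layer 2
G0 Z4.50
G0 X0.00 Y0.00
G1 X22.00 Y0.00
G1 X22.00 Y7.00
G1 X8.00 Y7.00
G1 X8.00 Y17.00
G1 X0.00 Y17.00
G1 X0.00 Y0.00
; layer 3
G0 Z6.75
G0 X0.00 Y0.00
G1 X22.00 Y0.00
G1 X22.00 Y7.00
G1 X8.00 Y7.00
G1 X8.00 Y17.00
G1 X0.00 Y17.00
G1 X0.00 Y0.00
; layer 4
G0 Z9.00
G0 X0.00 Y0.00
G1 X22.00 Y0.00
G1 X22.00 Y7.00
G1 X8.00 Y7.00
G1 X8.00 Y17.00
G1 X0.00 Y17.00
G1 X0.00 Y0.00
M2 ; end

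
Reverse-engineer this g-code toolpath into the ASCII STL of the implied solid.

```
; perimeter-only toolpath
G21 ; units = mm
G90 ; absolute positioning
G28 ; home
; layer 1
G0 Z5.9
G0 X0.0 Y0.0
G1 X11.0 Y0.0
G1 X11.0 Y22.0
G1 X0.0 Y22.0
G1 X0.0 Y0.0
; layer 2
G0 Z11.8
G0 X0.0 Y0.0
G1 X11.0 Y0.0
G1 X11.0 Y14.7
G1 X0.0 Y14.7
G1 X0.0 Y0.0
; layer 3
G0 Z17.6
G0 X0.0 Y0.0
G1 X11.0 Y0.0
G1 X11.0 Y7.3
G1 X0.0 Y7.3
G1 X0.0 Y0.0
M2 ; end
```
solid part
  facet normal 0.0000 0.0000 -1.0000
    outer loop
      vertex 11.0 29.3 0.0
      vertex 11.0 0.0 0.0
      vertex 0.0 0.0 0.0
    endloop
  endfacet
  facet normal 0.0000 0.0000 -1.0000
    outer loop
      vertex 0.0 29.3 0.0
      vertex 11.0 29.3 0.0
      vertex 0.0 0.0 0.0
    endloop
  endfacet
  facet normal 0.0000 -1.0000 0.0000
    outer loop
      vertex 0.0 0.0 0.0
      vertex 11.0 0.0 0.0
      vertex 11.0 0.0 23.5
    endloop
  endfacet
  facet normal 0.0000 -1.0000 0.0000
    outer loop
      vertex 0.0 0.0 0.0
      vertex 11.0 0.0 23.5
      vertex 0.0 0.0 23.5
    endloop
  endfacet
  facet normal 0.0000 0.6257 0.7801
    outer loop
      vertex 0.0 0.0 23.5
      vertex 11.0 0.0 23.5
      vertex 11.0 29.3 0.0
    endloop
  endfacet
  facet normal 0.0000 0.6257 0.7801
    outer loop
      vertex 0.0 0.0 23.5
      vertex 11.0 29.3 0.0
      vertex 0.0 29.3 0.0
    endloop
  endfacet
  facet normal -1.0000 0.0000 0.0000
    outer loop
      vertex 0.0 0.0 23.5
      vertex 0.0 29.3 0.0
      vertex 0.0 0.0 0.0
    endloop
  endfacet
  facet normal 1.0000 0.0000 0.0000
    outer loop
      vertex 11.0 0.0 0.0
      vertex 11.0 29.3 0.0
      vertex 11.0 0.0 23.5
    endloop
  endfacet
endsolid part

The G0 Z moves step by Δz≈5.9 mm. The G1 loops shrink linearly with z, so the solid tapers from its base footprint up to z≈23.5. Closing with a flat bottom cap and the tapered top and triangulating gives 8 facets — a wedge (ramp): 11 × 29.3 mm base, rising to 23.5 mm along the y=0 edge and sloping linearly to z=0 at y=29.3.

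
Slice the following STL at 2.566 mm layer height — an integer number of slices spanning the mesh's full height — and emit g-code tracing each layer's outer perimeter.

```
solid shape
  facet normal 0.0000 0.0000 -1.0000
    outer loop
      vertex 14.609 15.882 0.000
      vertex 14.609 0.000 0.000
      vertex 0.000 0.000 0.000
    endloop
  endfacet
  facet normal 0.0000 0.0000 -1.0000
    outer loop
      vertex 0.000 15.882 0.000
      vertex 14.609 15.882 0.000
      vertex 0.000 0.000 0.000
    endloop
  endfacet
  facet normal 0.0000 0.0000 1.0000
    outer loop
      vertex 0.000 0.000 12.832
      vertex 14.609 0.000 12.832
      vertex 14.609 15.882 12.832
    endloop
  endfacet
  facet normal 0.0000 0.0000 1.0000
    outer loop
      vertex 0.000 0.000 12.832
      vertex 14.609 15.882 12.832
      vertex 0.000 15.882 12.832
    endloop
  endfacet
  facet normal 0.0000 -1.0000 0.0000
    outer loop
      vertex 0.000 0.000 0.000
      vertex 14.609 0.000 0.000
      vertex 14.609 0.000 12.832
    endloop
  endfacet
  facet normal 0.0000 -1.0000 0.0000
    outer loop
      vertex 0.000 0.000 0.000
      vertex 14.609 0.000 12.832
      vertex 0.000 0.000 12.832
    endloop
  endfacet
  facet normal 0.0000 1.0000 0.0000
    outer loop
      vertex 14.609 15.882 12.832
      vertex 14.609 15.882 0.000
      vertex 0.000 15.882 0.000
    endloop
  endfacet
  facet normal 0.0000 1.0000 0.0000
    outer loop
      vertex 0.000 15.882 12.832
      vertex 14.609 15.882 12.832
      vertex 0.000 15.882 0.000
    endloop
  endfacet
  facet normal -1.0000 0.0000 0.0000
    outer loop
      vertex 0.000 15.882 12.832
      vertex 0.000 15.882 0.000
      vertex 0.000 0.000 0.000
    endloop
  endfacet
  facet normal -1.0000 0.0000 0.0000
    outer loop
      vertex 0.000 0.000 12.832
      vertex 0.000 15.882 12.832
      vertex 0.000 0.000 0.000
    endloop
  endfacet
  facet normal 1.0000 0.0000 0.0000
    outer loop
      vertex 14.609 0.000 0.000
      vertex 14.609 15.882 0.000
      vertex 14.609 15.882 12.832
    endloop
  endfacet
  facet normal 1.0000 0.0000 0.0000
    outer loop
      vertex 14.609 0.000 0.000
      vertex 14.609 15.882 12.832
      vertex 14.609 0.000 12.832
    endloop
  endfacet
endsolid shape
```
; perimeter-only toolpath
G21 ; units = mm
G90 ; absolute positioning
G28 ; home
; layer 1
G0 Z2.566
G0 X0.000 Y0.000
G1 X14.609 Y0.000
G1 X14.609 Y15.882
G1 X0.000 Y15.882
G1 X0.000 Y0.000
; layer 2
G0 Z5.133
G0 X0.000 Y0.000
G1 X14.609 Y0.000
G1 X14.609 Y15.882
G1 X0.000 Y15.882
G1 X0.000 Y0.000
; layer 3
G0 Z7.699
G0 X0.000 Y0.000
G1 X14.609 Y0.000
G1 X14.609 Y15.882
G1 X0.000 Y15.882
G1 X0.000 Y0.000
; layer 4
G0 Z10.266
G0 X0.000 Y0.000
G1 X14.609 Y0.000
G1 X14.609 Y15.882
G1 X0.000 Y15.882
G1 X0.000 Y0.000
; layer 5
G0 Z12.832
G0 X0.000 Y0.000
G1 X14.609 Y0.000
G1 X14.609 Y15.882
G1 X0.000 Y15.882
G1 X0.000 Y0.000
M2 ; end

The solid is a rectangular box, roughly 14.6 × 15.9 mm footprint and 12.8 mm tall. Slicing at Δz = 2.566 mm — 5 equal slices spanning the solid's height, so layer i sits at z = i·h/5 — gives 5 non-empty perimeters. Each is a 4-segment closed polygon; G0 lifts to the layer z and rapids to the start vertex, then G1 traces the edges.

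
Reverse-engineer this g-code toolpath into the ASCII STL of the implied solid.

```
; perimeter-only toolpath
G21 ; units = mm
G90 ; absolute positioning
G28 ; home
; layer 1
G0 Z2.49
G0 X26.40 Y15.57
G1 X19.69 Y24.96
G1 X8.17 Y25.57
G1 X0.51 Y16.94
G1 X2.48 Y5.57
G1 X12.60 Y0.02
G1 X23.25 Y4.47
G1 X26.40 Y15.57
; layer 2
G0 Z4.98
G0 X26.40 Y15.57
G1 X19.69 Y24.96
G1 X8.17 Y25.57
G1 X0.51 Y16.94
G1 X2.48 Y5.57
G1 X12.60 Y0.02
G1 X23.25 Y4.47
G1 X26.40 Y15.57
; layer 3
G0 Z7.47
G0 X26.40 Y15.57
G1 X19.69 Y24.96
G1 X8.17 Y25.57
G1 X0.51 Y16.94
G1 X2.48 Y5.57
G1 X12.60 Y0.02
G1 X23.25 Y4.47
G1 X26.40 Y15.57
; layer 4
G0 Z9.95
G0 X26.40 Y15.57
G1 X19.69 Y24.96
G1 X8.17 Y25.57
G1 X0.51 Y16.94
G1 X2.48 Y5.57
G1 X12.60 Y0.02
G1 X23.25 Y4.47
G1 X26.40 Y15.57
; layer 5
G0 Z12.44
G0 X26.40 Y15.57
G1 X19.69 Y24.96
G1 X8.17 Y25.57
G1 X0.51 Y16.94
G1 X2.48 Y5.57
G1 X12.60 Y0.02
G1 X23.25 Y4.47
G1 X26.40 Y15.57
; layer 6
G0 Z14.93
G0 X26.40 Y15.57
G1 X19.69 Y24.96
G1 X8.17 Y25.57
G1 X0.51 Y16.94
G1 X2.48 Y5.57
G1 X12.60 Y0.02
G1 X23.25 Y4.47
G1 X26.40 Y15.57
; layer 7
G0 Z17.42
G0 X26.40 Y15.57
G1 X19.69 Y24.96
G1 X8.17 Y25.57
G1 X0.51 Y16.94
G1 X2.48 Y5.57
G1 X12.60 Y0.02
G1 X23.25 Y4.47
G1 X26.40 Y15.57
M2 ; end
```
solid part
  facet normal 0.0000 0.0000 -1.0000
    outer loop
      vertex 8.17 25.57 0.00
      vertex 19.69 24.96 0.00
      vertex 26.40 15.57 0.00
    endloop
  endfacet
  facet normal 0.0000 0.0000 -1.0000
    outer loop
      vertex 0.51 16.94 0.00
      vertex 8.17 25.57 0.00
      vertex 26.40 15.57 0.00
    endloop
  endfacet
  facet normal 0.0000 0.0000 -1.0000
    outer loop
      vertex 2.48 5.57 0.00
      vertex 0.51 16.94 0.00
      vertex 26.40 15.57 0.00
    endloop
  endfacet
  facet normal 0.0000 0.0000 -1.0000
    outer loop
      vertex 12.60 0.02 0.00
      vertex 2.48 5.57 0.00
      vertex 26.40 15.57 0.00
    endloop
  endfacet
  facet normal 0.0000 0.0000 -1.0000
    outer loop
      vertex 23.25 4.47 0.00
      vertex 12.60 0.02 0.00
      vertex 26.40 15.57 0.00
    endloop
  endfacet
  facet normal 0.0000 0.0000 1.0000
    outer loop
      vertex 26.40 15.57 17.42
      vertex 19.69 24.96 17.42
      vertex 8.17 25.57 17.42
    endloop
  endfacet
  facet normal 0.0000 0.0000 1.0000
    outer loop
      vertex 26.40 15.57 17.42
      vertex 8.17 25.57 17.42
      vertex 0.51 16.94 17.42
    endloop
  endfacet
  facet normal 0.0000 0.0000 1.0000
    outer loop
      vertex 26.40 15.57 17.42
      vertex 0.51 16.94 17.42
      vertex 2.48 5.57 17.42
    endloop
  endfacet
  facet normal 0.0000 0.0000 1.0000
    outer loop
      vertex 26.40 15.57 17.42
      vertex 2.48 5.57 17.42
      vertex 12.60 0.02 17.42
    endloop
  endfacet
  facet normal 0.0000 0.0000 1.0000
    outer loop
      vertex 26.40 15.57 17.42
      vertex 12.60 0.02 17.42
      vertex 23.25 4.47 17.42
    endloop
  endfacet
  facet normal 0.8136 0.5814 0.0000
    outer loop
      vertex 26.40 15.57 0.00
      vertex 19.69 24.96 0.00
      vertex 19.69 24.96 17.42
    endloop
  endfacet
  facet normal 0.8136 0.5814 0.0000
    outer loop
      vertex 26.40 15.57 0.00
      vertex 19.69 24.96 17.42
      vertex 26.40 15.57 17.42
    endloop
  endfacet
  facet normal 0.0529 0.9986 0.0000
    outer loop
      vertex 19.69 24.96 0.00
      vertex 8.17 25.57 0.00
      vertex 8.17 25.57 17.42
    endloop
  endfacet
  facet normal 0.0529 0.9986 0.0000
    outer loop
      vertex 19.69 24.96 0.00
      vertex 8.17 25.57 17.42
      vertex 19.69 24.96 17.42
    endloop
  endfacet
  facet normal -0.7479 0.6638 0.0000
    outer loop
      vertex 8.17 25.57 0.00
      vertex 0.51 16.94 0.00
      vertex 0.51 16.94 17.42
    endloop
  endfacet
  facet normal -0.7479 0.6638 0.0000
    outer loop
      vertex 8.17 25.57 0.00
      vertex 0.51 16.94 17.42
      vertex 8.17 25.57 17.42
    endloop
  endfacet
  facet normal -0.9853 -0.1707 0.0000
    outer loop
      vertex 0.51 16.94 0.00
      vertex 2.48 5.57 0.00
      vertex 2.48 5.57 17.42
    endloop
  endfacet
  facet normal -0.9853 -0.1707 0.0000
    outer loop
      vertex 0.51 16.94 0.00
      vertex 2.48 5.57 17.42
      vertex 0.51 16.94 17.42
    endloop
  endfacet
  facet normal -0.4809 -0.8768 0.0000
    outer loop
      vertex 2.48 5.57 0.00
      vertex 12.60 0.02 0.00
      vertex 12.60 0.02 17.42
    endloop
  endfacet
  facet normal -0.4809 -0.8768 0.0000
    outer loop
      vertex 2.48 5.57 0.00
      vertex 12.60 0.02 17.42
      vertex 2.48 5.57 17.42
    endloop
  endfacet
  facet normal 0.3855 -0.9227 0.0000
    outer loop
      vertex 12.60 0.02 0.00
      vertex 23.25 4.47 0.00
      vertex 23.25 4.47 17.42
    endloop
  endfacet
  facet normal 0.3855 -0.9227 0.0000
    outer loop
      vertex 12.60 0.02 0.00
      vertex 23.25 4.47 17.42
      vertex 12.60 0.02 17.42
    endloop
  endfacet
  facet normal 0.9620 -0.2730 0.0000
    outer loop
      vertex 23.25 4.47 0.00
      vertex 26.40 15.57 0.00
      vertex 26.40 15.57 17.42
    endloop
  endfacet
  facet normal 0.9620 -0.2730 0.0000
    outer loop
      vertex 23.25 4.47 0.00
      vertex 26.40 15.57 17.42
      vertex 23.25 4.47 17.42
    endloop
  endfacet
endsolid part

The G0 Z moves step by Δz≈2.49 mm. Every layer's G1 loop is the same polygon, so the solid is a straight extrusion of it from z=0 to z≈17.4. Closing with flat bottom and top caps and triangulating gives 24 facets — a regular 7-sided prism (a cylinder approximated with 7 flat sides), circumscribed radius ≈ 13.3 mm, height ≈ 17.4 mm.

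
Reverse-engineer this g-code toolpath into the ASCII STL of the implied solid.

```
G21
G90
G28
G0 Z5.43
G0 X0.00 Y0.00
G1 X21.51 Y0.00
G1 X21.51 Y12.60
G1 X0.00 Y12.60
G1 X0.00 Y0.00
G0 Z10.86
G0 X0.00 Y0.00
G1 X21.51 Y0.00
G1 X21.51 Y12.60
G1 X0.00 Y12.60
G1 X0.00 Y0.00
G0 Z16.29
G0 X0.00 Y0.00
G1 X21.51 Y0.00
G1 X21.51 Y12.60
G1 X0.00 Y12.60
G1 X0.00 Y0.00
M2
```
solid part
  facet normal 0.0000 0.0000 -1.0000
    outer loop
      vertex 21.51 12.60 0.00
      vertex 21.51 0.00 0.00
      vertex 0.00 0.00 0.00
    endloop
  endfacet
  facet normal 0.0000 0.0000 -1.0000
    outer loop
      vertex 0.00 12.60 0.00
      vertex 21.51 12.60 0.00
      vertex 0.00 0.00 0.00
    endloop
  endfacet
  facet normal 0.0000 0.0000 1.0000
    outer loop
      vertex 0.00 0.00 16.29
      vertex 21.51 0.00 16.29
      vertex 21.51 12.60 16.29
    endloop
  endfacet
  facet normal 0.0000 0.0000 1.0000
    outer loop
      vertex 0.00 0.00 16.29
      vertex 21.51 12.60 16.29
      vertex 0.00 12.60 16.29
    endloop
  endfacet
  facet normal 0.0000 -1.0000 0.0000
    outer loop
      vertex 0.00 0.00 0.00
      vertex 21.51 0.00 0.00
      vertex 21.51 0.00 16.29
    endloop
  endfacet
  facet normal 0.0000 -1.0000 0.0000
    outer loop
      vertex 0.00 0.00 0.00
      vertex 21.51 0.00 16.29
      vertex 0.00 0.00 16.29
    endloop
  endfacet
  facet normal 0.0000 1.0000 0.0000
    outer loop
      vertex 21.51 12.60 16.29
      vertex 21.51 12.60 0.00
      vertex 0.00 12.60 0.00
    endloop
  endfacet
  facet normal 0.0000 1.0000 0.0000
    outer loop
      vertex 0.00 12.60 16.29
      vertex 21.51 12.60 16.29
      vertex 0.00 12.60 0.00
    endloop
  endfacet
  facet normal -1.0000 0.0000 0.0000
    outer loop
      vertex 0.00 12.60 16.29
      vertex 0.00 12.60 0.00
      vertex 0.00 0.00 0.00
    endloop
  endfacet
  facet normal -1.0000 0.0000 0.0000
    outer loop
      vertex 0.00 0.00 16.29
      vertex 0.00 12.60 16.29
      vertex 0.00 0.00 0.00
    endloop
  endfacet
  facet normal 1.0000 0.0000 0.0000
    outer loop
      vertex 21.51 0.00 0.00
      vertex 21.51 12.60 0.00
      vertex 21.51 12.60 16.29
    endloop
  endfacet
  facet normal 1.0000 0.0000 0.0000
    outer loop
      vertex 21.51 0.00 0.00
      vertex 21.51 12.60 16.29
      vertex 21.51 0.00 16.29
    endloop
  endfacet
endsolid part

The G0 Z moves step by Δz≈5.43 mm. Every layer's G1 loop is the same polygon, so the solid is a straight extrusion of it from z=0 to z≈16.3. Closing with flat bottom and top caps and triangulating gives 12 facets — a rectangular box, roughly 21.5 × 12.6 mm footprint and 16.3 mm tall.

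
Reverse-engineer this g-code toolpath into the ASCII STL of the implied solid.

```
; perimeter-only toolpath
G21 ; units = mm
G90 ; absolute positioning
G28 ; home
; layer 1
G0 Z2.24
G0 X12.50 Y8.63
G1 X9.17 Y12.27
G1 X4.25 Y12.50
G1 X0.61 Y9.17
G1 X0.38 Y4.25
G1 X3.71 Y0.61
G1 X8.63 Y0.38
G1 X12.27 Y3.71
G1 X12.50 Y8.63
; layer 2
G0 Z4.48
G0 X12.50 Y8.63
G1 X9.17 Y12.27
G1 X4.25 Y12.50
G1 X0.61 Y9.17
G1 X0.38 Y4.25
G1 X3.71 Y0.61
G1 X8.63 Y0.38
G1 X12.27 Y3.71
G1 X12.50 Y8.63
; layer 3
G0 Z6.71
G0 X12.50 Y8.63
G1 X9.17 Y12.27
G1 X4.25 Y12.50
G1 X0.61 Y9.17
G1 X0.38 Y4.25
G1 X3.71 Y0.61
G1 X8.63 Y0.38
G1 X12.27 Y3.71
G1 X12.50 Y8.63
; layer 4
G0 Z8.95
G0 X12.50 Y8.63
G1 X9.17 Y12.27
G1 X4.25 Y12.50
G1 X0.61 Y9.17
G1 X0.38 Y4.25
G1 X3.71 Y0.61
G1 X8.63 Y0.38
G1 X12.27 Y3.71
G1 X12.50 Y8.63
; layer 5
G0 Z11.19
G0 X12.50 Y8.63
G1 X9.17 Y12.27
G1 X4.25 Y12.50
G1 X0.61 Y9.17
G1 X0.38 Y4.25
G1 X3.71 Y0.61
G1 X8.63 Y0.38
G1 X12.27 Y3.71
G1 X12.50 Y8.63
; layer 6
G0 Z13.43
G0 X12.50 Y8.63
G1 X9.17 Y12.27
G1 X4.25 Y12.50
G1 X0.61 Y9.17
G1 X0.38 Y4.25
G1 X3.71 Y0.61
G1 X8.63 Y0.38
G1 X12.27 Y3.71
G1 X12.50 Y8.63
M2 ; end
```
solid part
  facet normal 0.0000 0.0000 -1.0000
    outer loop
      vertex 4.25 12.50 0.00
      vertex 9.17 12.27 0.00
      vertex 12.50 8.63 0.00
    endloop
  endfacet
  facet normal 0.0000 0.0000 -1.0000
    outer loop
      vertex 0.61 9.17 0.00
      vertex 4.25 12.50 0.00
      vertex 12.50 8.63 0.00
    endloop
  endfacet
  facet normal 0.0000 0.0000 -1.0000
    outer loop
      vertex 0.38 4.25 0.00
      vertex 0.61 9.17 0.00
      vertex 12.50 8.63 0.00
    endloop
  endfacet
  facet normal 0.0000 0.0000 -1.0000
    outer loop
      vertex 3.71 0.61 0.00
      vertex 0.38 4.25 0.00
      vertex 12.50 8.63 0.00
    endloop
  endfacet
  facet normal 0.0000 0.0000 -1.0000
    outer loop
      vertex 8.63 0.38 0.00
      vertex 3.71 0.61 0.00
      vertex 12.50 8.63 0.00
    endloop
  endfacet
  facet normal 0.0000 0.0000 -1.0000
    outer loop
      vertex 12.27 3.71 0.00
      vertex 8.63 0.38 0.00
      vertex 12.50 8.63 0.00
    endloop
  endfacet
  facet normal 0.0000 0.0000 1.0000
    outer loop
      vertex 12.50 8.63 13.43
      vertex 9.17 12.27 13.43
      vertex 4.25 12.50 13.43
    endloop
  endfacet
  facet normal 0.0000 0.0000 1.0000
    outer loop
      vertex 12.50 8.63 13.43
      vertex 4.25 12.50 13.43
      vertex 0.61 9.17 13.43
    endloop
  endfacet
  facet normal 0.0000 0.0000 1.0000
    outer loop
      vertex 12.50 8.63 13.43
      vertex 0.61 9.17 13.43
      vertex 0.38 4.25 13.43
    endloop
  endfacet
  facet normal 0.0000 0.0000 1.0000
    outer loop
      vertex 12.50 8.63 13.43
      vertex 0.38 4.25 13.43
      vertex 3.71 0.61 13.43
    endloop
  endfacet
  facet normal 0.0000 0.0000 1.0000
    outer loop
      vertex 12.50 8.63 13.43
      vertex 3.71 0.61 13.43
      vertex 8.63 0.38 13.43
    endloop
  endfacet
  facet normal 0.0000 0.0000 1.0000
    outer loop
      vertex 12.50 8.63 13.43
      vertex 8.63 0.38 13.43
      vertex 12.27 3.71 13.43
    endloop
  endfacet
  facet normal 0.7378 0.6750 0.0000
    outer loop
      vertex 12.50 8.63 0.00
      vertex 9.17 12.27 0.00
      vertex 9.17 12.27 13.43
    endloop
  endfacet
  facet normal 0.7378 0.6750 0.0000
    outer loop
      vertex 12.50 8.63 0.00
      vertex 9.17 12.27 13.43
      vertex 12.50 8.63 13.43
    endloop
  endfacet
  facet normal 0.0467 0.9989 0.0000
    outer loop
      vertex 9.17 12.27 0.00
      vertex 4.25 12.50 0.00
      vertex 4.25 12.50 13.43
    endloop
  endfacet
  facet normal 0.0467 0.9989 0.0000
    outer loop
      vertex 9.17 12.27 0.00
      vertex 4.25 12.50 13.43
      vertex 9.17 12.27 13.43
    endloop
  endfacet
  facet normal -0.6750 0.7378 0.0000
    outer loop
      vertex 4.25 12.50 0.00
      vertex 0.61 9.17 0.00
      vertex 0.61 9.17 13.43
    endloop
  endfacet
  facet normal -0.6750 0.7378 0.0000
    outer loop
      vertex 4.25 12.50 0.00
      vertex 0.61 9.17 13.43
      vertex 4.25 12.50 13.43
    endloop
  endfacet
  facet normal -0.9989 0.0467 0.0000
    outer loop
      vertex 0.61 9.17 0.00
      vertex 0.38 4.25 0.00
      vertex 0.38 4.25 13.43
    endloop
  endfacet
  facet normal -0.9989 0.0467 0.0000
    outer loop
      vertex 0.61 9.17 0.00
      vertex 0.38 4.25 13.43
      vertex 0.61 9.17 13.43
    endloop
  endfacet
  facet normal -0.7378 -0.6750 0.0000
    outer loop
      vertex 0.38 4.25 0.00
      vertex 3.71 0.61 0.00
      vertex 3.71 0.61 13.43
    endloop
  endfacet
  facet normal -0.7378 -0.6750 0.0000
    outer loop
      vertex 0.38 4.25 0.00
      vertex 3.71 0.61 13.43
      vertex 0.38 4.25 13.43
    endloop
  endfacet
  facet normal -0.0467 -0.9989 0.0000
    outer loop
      vertex 3.71 0.61 0.00
      vertex 8.63 0.38 0.00
      vertex 8.63 0.38 13.43
    endloop
  endfacet
  facet normal -0.0467 -0.9989 0.0000
    outer loop
      vertex 3.71 0.61 0.00
      vertex 8.63 0.38 13.43
      vertex 3.71 0.61 13.43
    endloop
  endfacet
  facet normal 0.6750 -0.7378 0.0000
    outer loop
      vertex 8.63 0.38 0.00
      vertex 12.27 3.71 0.00
      vertex 12.27 3.71 13.43
    endloop
  endfacet
  facet normal 0.6750 -0.7378 0.0000
    outer loop
      vertex 8.63 0.38 0.00
      vertex 12.27 3.71 13.43
      vertex 8.63 0.38 13.43
    endloop
  endfacet
  facet normal 0.9989 -0.0467 0.0000
    outer loop
      vertex 12.27 3.71 0.00
      vertex 12.50 8.63 0.00
      vertex 12.50 8.63 13.43
    endloop
  endfacet
  facet normal 0.9989 -0.0467 0.0000
    outer loop
      vertex 12.27 3.71 0.00
      vertex 12.50 8.63 13.43
      vertex 12.27 3.71 13.43
    endloop
  endfacet
endsolid part

The G0 Z moves step by Δz≈2.24 mm. Every layer's G1 loop is the same polygon, so the solid is a straight extrusion of it from z=0 to z≈13.4. Closing with flat bottom and top caps and triangulating gives 28 facets — a regular 8-sided prism (a cylinder approximated with 8 flat sides), circumscribed radius ≈ 6.44 mm, height ≈ 13.4 mm.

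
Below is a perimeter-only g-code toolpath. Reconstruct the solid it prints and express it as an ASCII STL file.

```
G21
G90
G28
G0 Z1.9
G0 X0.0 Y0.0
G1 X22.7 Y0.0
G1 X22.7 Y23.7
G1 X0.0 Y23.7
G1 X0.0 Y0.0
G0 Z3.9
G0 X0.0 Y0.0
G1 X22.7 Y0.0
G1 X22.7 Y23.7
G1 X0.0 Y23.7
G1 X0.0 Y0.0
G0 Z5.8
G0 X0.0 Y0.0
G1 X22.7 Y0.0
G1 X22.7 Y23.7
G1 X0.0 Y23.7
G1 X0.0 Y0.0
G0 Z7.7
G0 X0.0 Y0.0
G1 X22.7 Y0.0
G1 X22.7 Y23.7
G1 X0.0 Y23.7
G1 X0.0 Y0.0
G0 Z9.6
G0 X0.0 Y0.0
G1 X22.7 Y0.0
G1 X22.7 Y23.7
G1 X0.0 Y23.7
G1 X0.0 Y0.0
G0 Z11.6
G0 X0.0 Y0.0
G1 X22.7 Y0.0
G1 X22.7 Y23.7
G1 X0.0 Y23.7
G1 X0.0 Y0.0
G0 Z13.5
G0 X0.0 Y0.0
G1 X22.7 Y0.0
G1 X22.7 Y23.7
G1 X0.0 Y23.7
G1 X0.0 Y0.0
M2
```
solid part
  facet normal 0.0000 0.0000 -1.0000
    outer loop
      vertex 22.7 23.7 0.0
      vertex 22.7 0.0 0.0
      vertex 0.0 0.0 0.0
    endloop
  endfacet
  facet normal 0.0000 0.0000 -1.0000
    outer loop
      vertex 0.0 23.7 0.0
      vertex 22.7 23.7 0.0
      vertex 0.0 0.0 0.0
    endloop
  endfacet
  facet normal 0.0000 0.0000 1.0000
    outer loop
      vertex 0.0 0.0 13.5
      vertex 22.7 0.0 13.5
      vertex 22.7 23.7 13.5
    endloop
  endfacet
  facet normal 0.0000 0.0000 1.0000
    outer loop
      vertex 0.0 0.0 13.5
      vertex 22.7 23.7 13.5
      vertex 0.0 23.7 13.5
    endloop
  endfacet
  facet normal 0.0000 -1.0000 0.0000
    outer loop
      vertex 0.0 0.0 0.0
      vertex 22.7 0.0 0.0
      vertex 22.7 0.0 13.5
    endloop
  endfacet
  facet normal 0.0000 -1.0000 0.0000
    outer loop
      vertex 0.0 0.0 0.0
      vertex 22.7 0.0 13.5
      vertex 0.0 0.0 13.5
    endloop
  endfacet
  facet normal 0.0000 1.0000 0.0000
    outer loop
      vertex 22.7 23.7 13.5
      vertex 22.7 23.7 0.0
      vertex 0.0 23.7 0.0
    endloop
  endfacet
  facet normal 0.0000 1.0000 0.0000
    outer loop
      vertex 0.0 23.7 13.5
      vertex 22.7 23.7 13.5
      vertex 0.0 23.7 0.0
    endloop
  endfacet
  facet normal -1.0000 0.0000 0.0000
    outer loop
      vertex 0.0 23.7 13.5
      vertex 0.0 23.7 0.0
      vertex 0.0 0.0 0.0
    endloop
  endfacet
  facet normal -1.0000 0.0000 0.0000
    outer loop
      vertex 0.0 0.0 13.5
      vertex 0.0 23.7 13.5
      vertex 0.0 0.0 0.0
    endloop
  endfacet
  facet normal 1.0000 0.0000 0.0000
    outer loop
      vertex 22.7 0.0 0.0
      vertex 22.7 23.7 0.0
      vertex 22.7 23.7 13.5
    endloop
  endfacet
  facet normal 1.0000 0.0000 0.0000
    outer loop
      vertex 22.7 0.0 0.0
      vertex 22.7 23.7 13.5
      vertex 22.7 0.0 13.5
    endloop
  endfacet
endsolid part

The G0 Z moves step by Δz≈1.9 mm. Every layer's G1 loop is the same polygon, so the solid is a straight extrusion of it from z=0 to z≈13.5. Closing with flat bottom and top caps and triangulating gives 12 facets — a rectangular box, roughly 22.7 × 23.7 mm footprint and 13.5 mm tall.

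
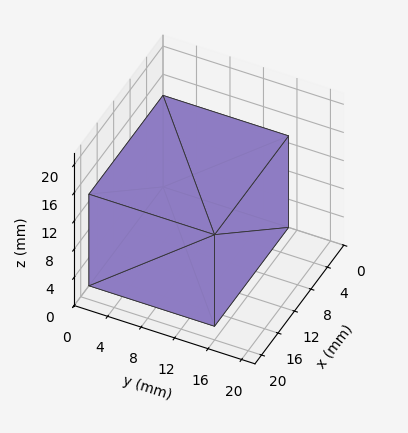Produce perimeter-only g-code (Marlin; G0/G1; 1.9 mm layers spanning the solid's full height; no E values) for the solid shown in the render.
Reading the render: the shape is a rectangular box, roughly 18 × 15 mm footprint and 13 mm tall (dimensions read to the nearest mm from the axis ticks). For the g-code, the solid's height is divided into equal slices at the stated Δz and each level perimeter traced with G1 moves after a G0 lift.

; perimeter-only toolpath
G21 ; units = mm
G90 ; absolute positioning
G28 ; home
; layer 1
G0 Z1.9
G0 X0.0 Y0.0
G1 X18.0 Y0.0
G1 X18.0 Y15.0
G1 X0.0 Y15.0
G1 X0.0 Y0.0
; layer 2
G0 Z3.7
G0 X0.0 Y0.0
G1 X18.0 Y0.0
G1 X18.0 Y15.0
G1 X0.0 Y15.0
G1 X0.0 Y0.0
; layer 3
G0 Z5.6
G0 X0.0 Y0.0
G1 X18.0 Y0.0
G1 X18.0 Y15.0
G1 X0.0 Y15.0
G1 X0.0 Y0.0
; layer 4
G0 Z7.4
G0 X0.0 Y0.0
G1 X18.0 Y0.0
G1 X18.0 Y15.0
G1 X0.0 Y15.0
G1 X0.0 Y0.0
; layer 5
G0 Z9.3
G0 X0.0 Y0.0
G1 X18.0 Y0.0
G1 X18.0 Y15.0
G1 X0.0 Y15.0
G1 X0.0 Y0.0
; layer 6
G0 Z11.1
G0 X0.0 Y0.0
G1 X18.0 Y0.0
G1 X18.0 Y15.0
G1 X0.0 Y15.0
G1 X0.0 Y0.0
; layer 7
G0 Z13.0
G0 X0.0 Y0.0
G1 X18.0 Y0.0
G1 X18.0 Y15.0
G1 X0.0 Y15.0
G1 X0.0 Y0.0
M2 ; end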